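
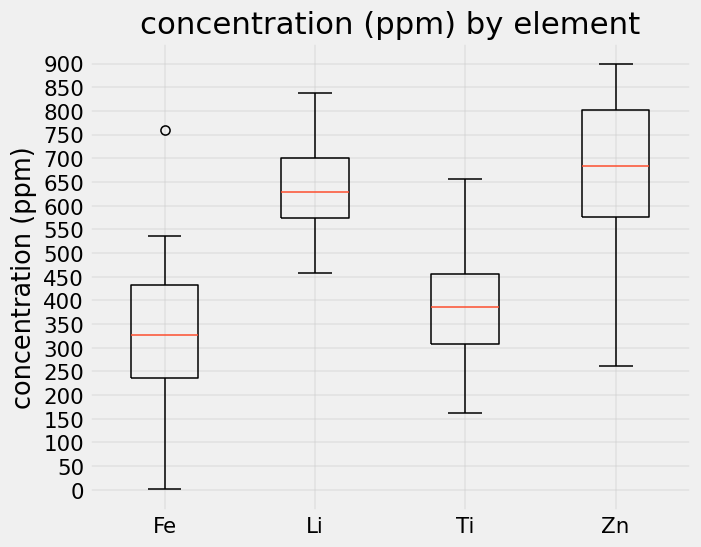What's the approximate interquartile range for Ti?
Q3 ≈ 450, Q1 ≈ 300; IQR ≈ 150.

≈ 150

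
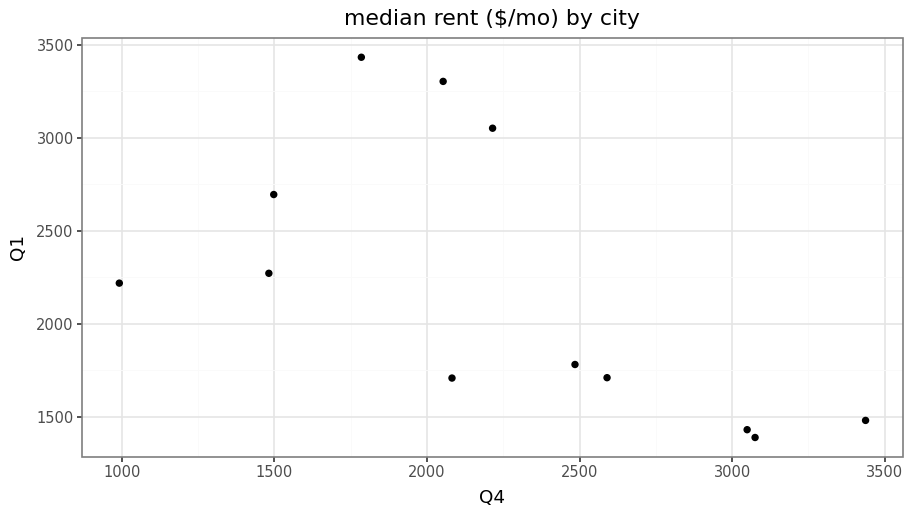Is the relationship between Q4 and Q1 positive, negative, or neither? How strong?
negative, moderate

Points are negatively correlated; moderate (|r| ≈ 0.6).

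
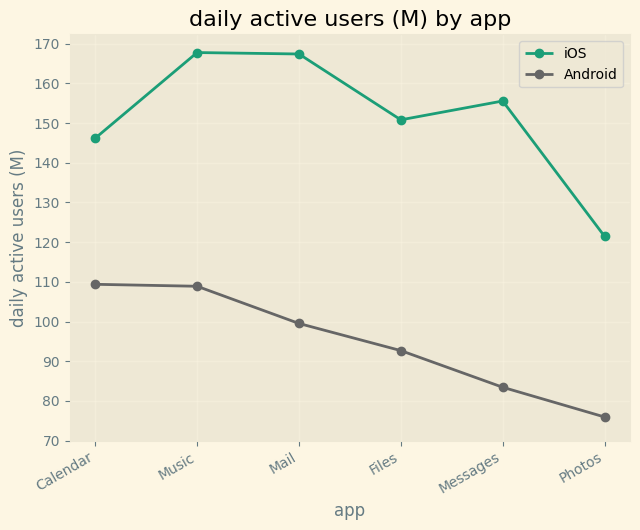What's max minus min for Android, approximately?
≈ 30

Max Calendar ≈ 110, min Photos ≈ 80; range ≈ 30.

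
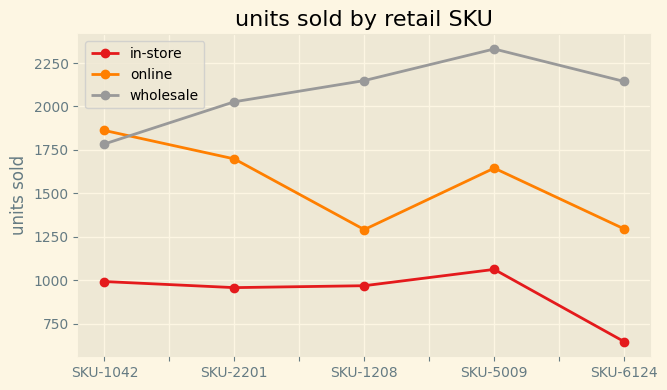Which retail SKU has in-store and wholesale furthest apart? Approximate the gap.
SKU-6124: in-store ≈ 600, wholesale ≈ 2200 → gap ≈ 1600. Next-largest (SKU-5009) is only ≈ 1400.

SKU-6124, ≈ 1600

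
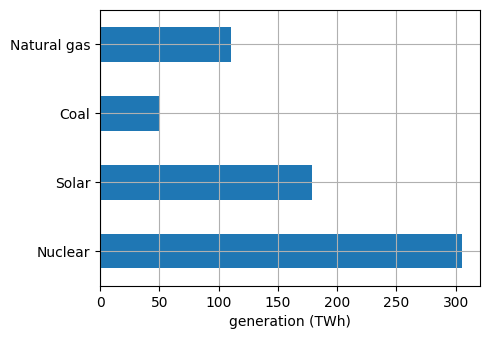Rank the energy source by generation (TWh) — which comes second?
Solar

Top 3: Nuclear ≈ 300, Solar ≈ 200, Natural gas ≈ 100.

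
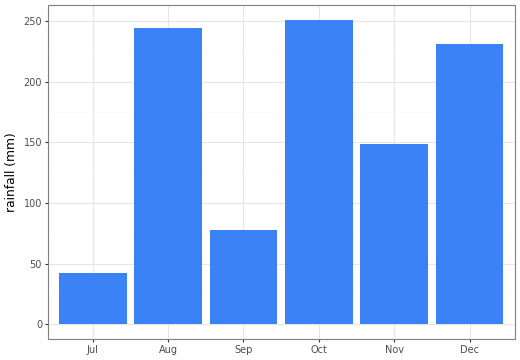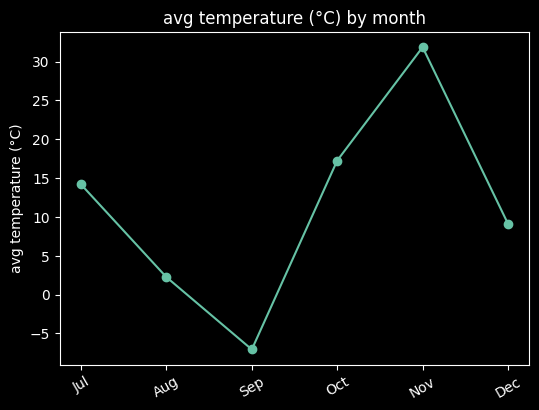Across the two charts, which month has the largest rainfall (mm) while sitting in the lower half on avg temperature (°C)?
Aug

Chart 2 median avg temperature (°C) ≈ 10; below-median months: Aug, Sep, Dec. Among those, Aug has the highest rainfall (mm) (≈ 250).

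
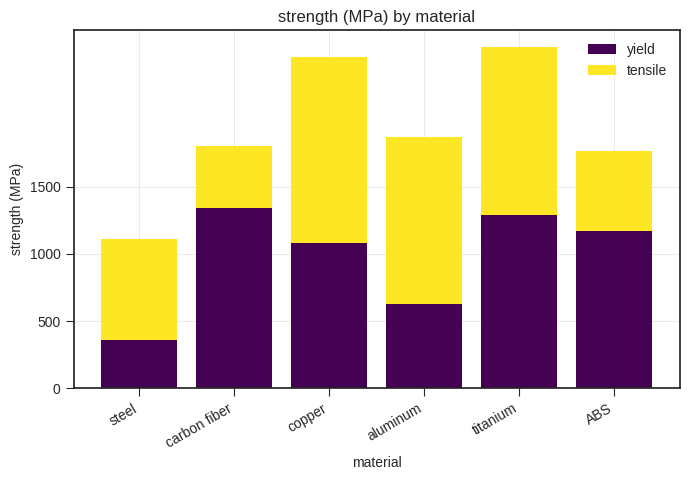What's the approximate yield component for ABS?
≈ 1000

yield top ≈ 1000, bottom ≈ 0; segment ≈ 1000.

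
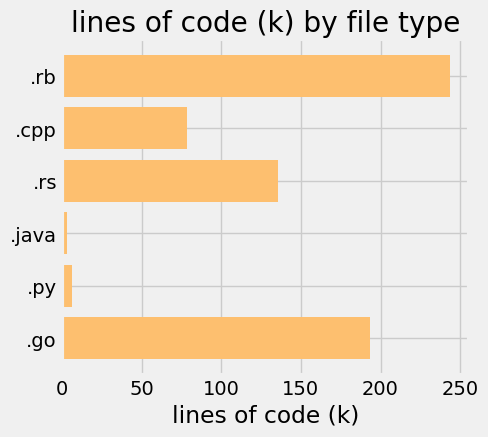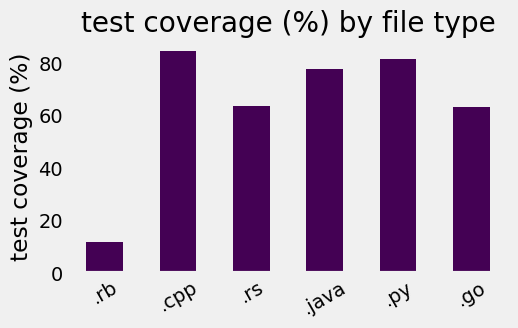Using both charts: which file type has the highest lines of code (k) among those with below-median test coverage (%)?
.rb

Chart 2 median test coverage (%) ≈ 70; below-median file types: .rb, .rs, .go. Among those, .rb has the highest lines of code (k) (≈ 250).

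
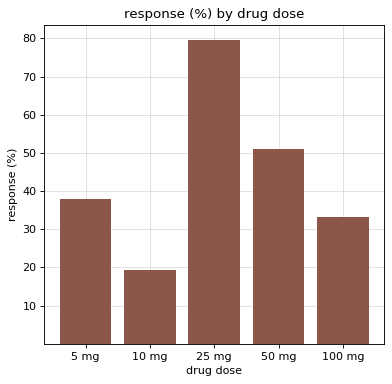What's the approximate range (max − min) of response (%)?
≈ 60

Max 25 mg ≈ 80, min 10 mg ≈ 20; range ≈ 60.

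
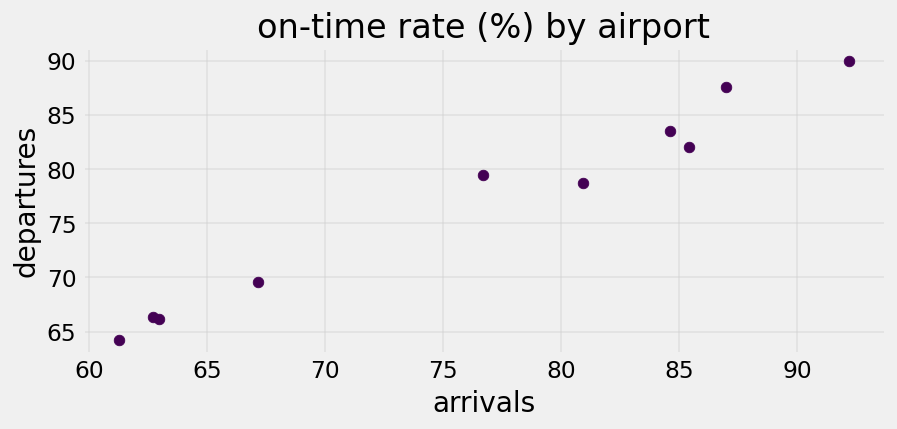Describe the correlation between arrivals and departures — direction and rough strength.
positive, strong

Points are positively correlated; strong (|r| ≈ 1.0).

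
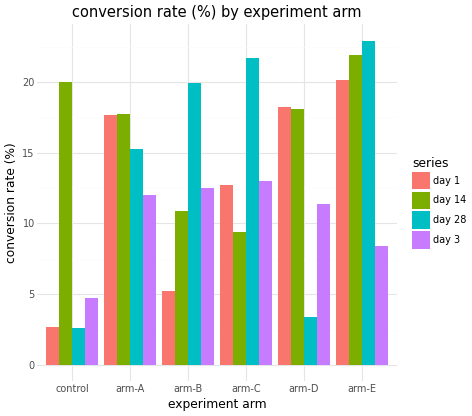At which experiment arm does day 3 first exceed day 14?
arm-A: day 3 ≈ 12 vs day 14 ≈ 18 (not yet); arm-B: day 3 ≈ 12 vs day 14 ≈ 10 (first crossover).

arm-B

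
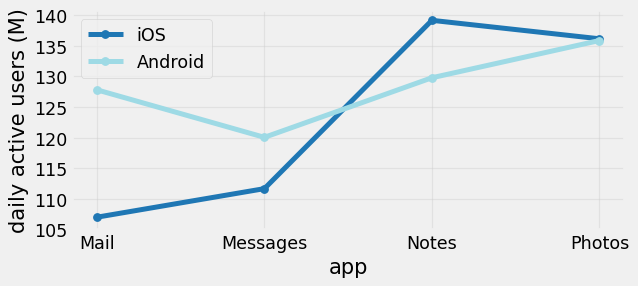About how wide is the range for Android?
Max Photos ≈ 135, min Messages ≈ 120; range ≈ 15.

≈ 15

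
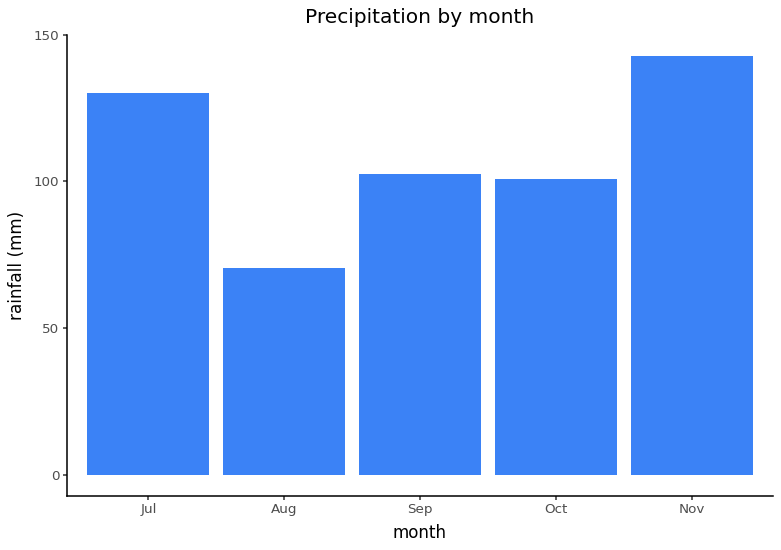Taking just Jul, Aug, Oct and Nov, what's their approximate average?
(140 + 80 + 100 + 140) / 4 ≈ 115.

≈ 115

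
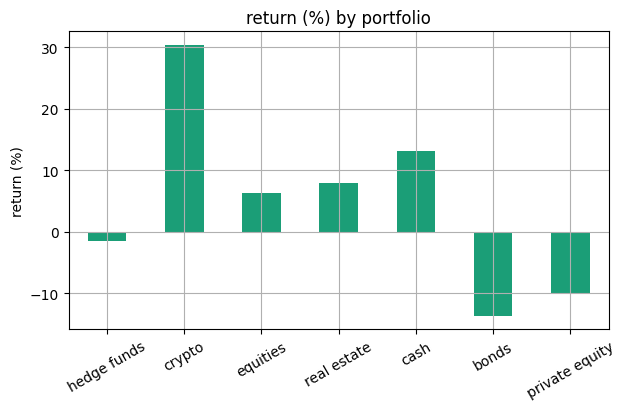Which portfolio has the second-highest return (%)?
cash

Top 3: crypto ≈ 30, cash ≈ 15, real estate ≈ 10.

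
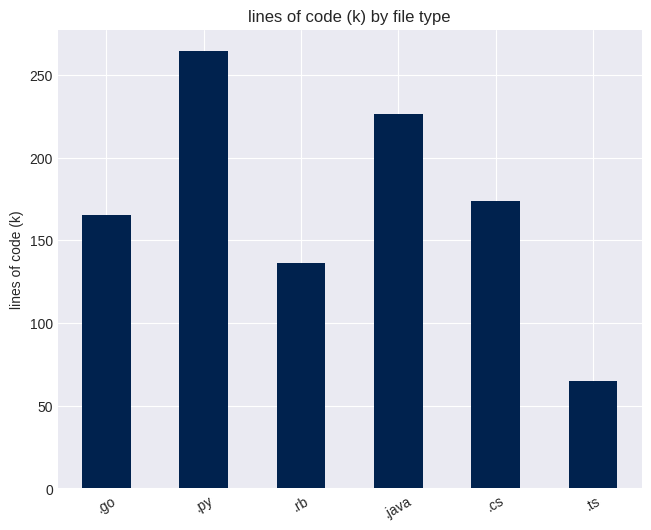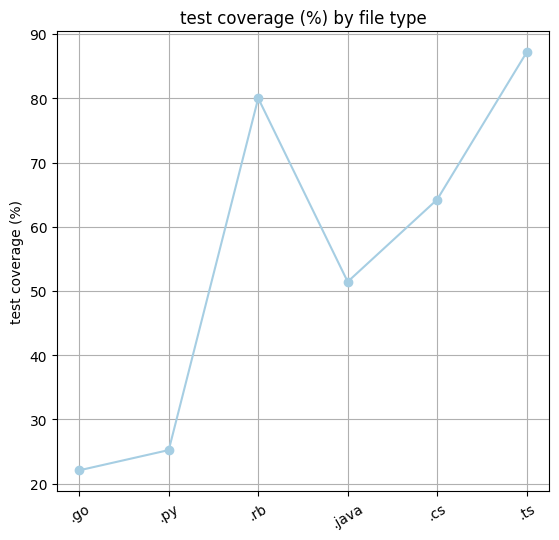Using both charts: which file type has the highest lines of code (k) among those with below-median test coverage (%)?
.py

Chart 2 median test coverage (%) ≈ 60; below-median file types: .go, .py, .java. Among those, .py has the highest lines of code (k) (≈ 275).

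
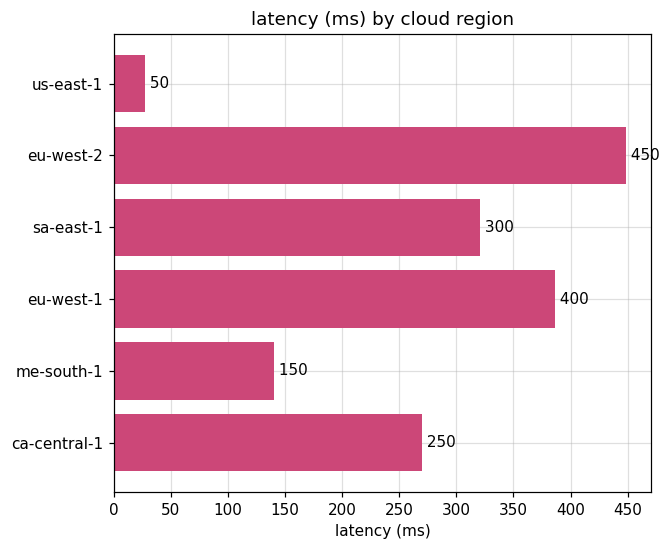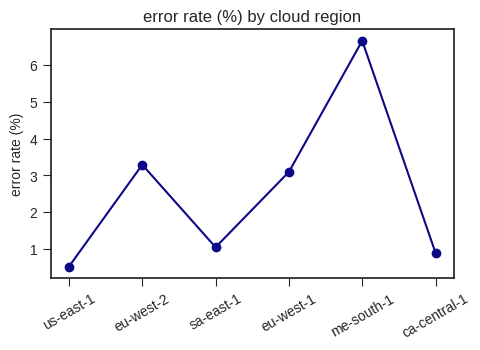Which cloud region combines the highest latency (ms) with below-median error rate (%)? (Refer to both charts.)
Chart 2 median error rate (%) ≈ 2; below-median cloud regions: us-east-1, sa-east-1, ca-central-1. Among those, sa-east-1 has the highest latency (ms) (≈ 300).

sa-east-1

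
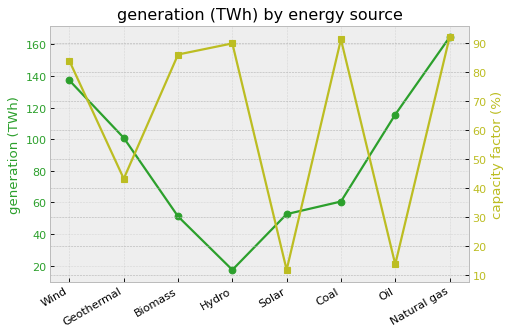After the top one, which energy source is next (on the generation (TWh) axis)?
Top 3 (on the generation (TWh) axis): Natural gas ≈ 160, Wind ≈ 140, Oil ≈ 120.

Wind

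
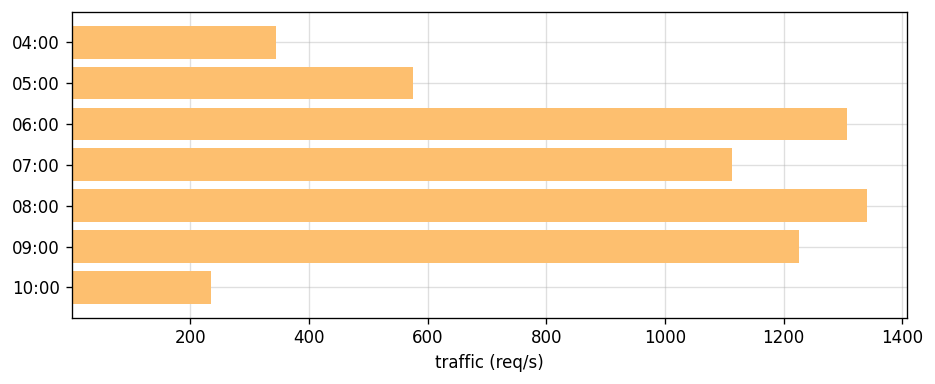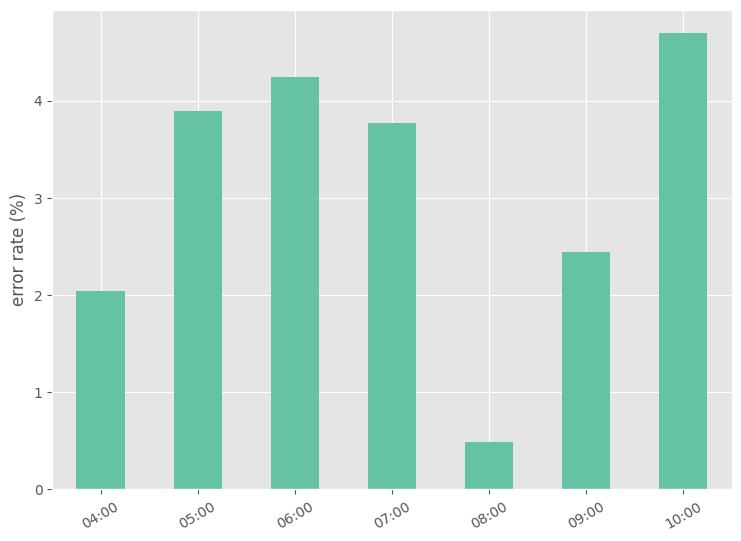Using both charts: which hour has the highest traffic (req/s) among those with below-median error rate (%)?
Chart 2 median error rate (%) ≈ 4; below-median hours: 04:00, 08:00, 09:00. Among those, 08:00 has the highest traffic (req/s) (≈ 1400).

08:00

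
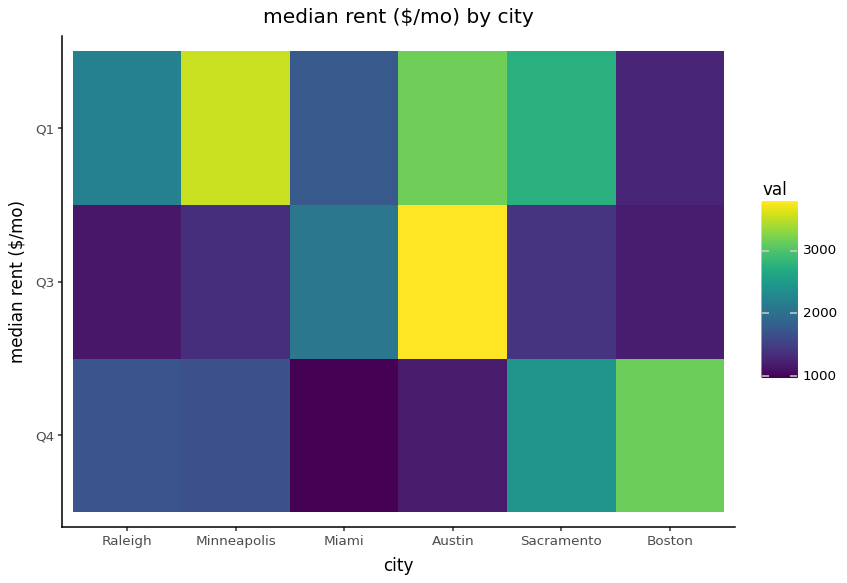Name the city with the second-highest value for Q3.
Top 3 for Q3: Austin ≈ 4000, Miami ≈ 2000, Sacramento ≈ 1500.

Miami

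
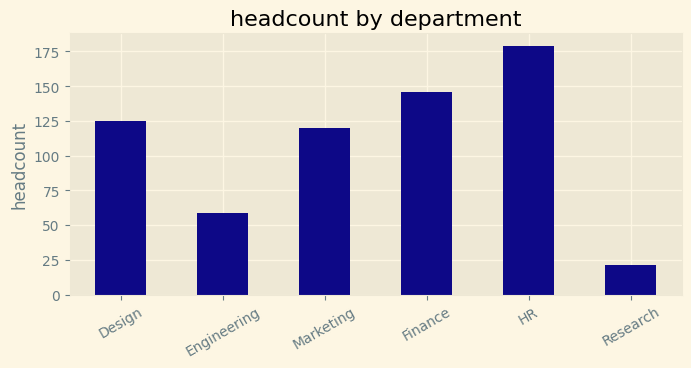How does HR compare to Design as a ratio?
HR ≈ 180, Design ≈ 120; 180/120 ≈ 1.5.

≈ 1.5×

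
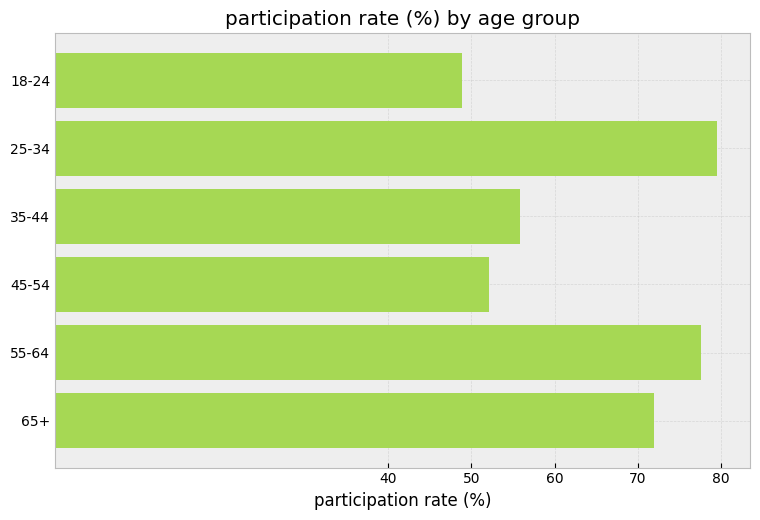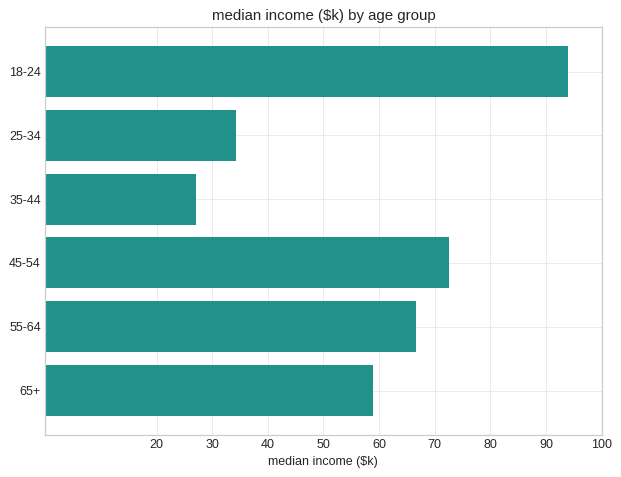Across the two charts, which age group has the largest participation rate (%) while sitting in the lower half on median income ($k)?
Chart 2 median median income ($k) ≈ 60; below-median age groups: 25-34, 35-44, 65+. Among those, 25-34 has the highest participation rate (%) (≈ 80).

25-34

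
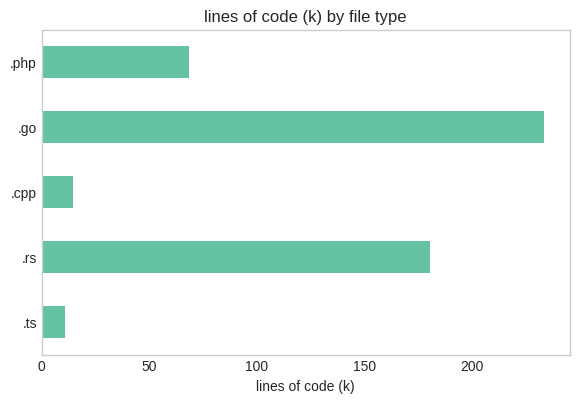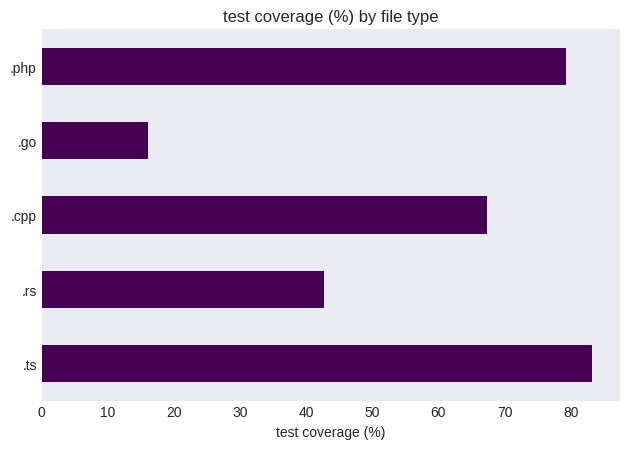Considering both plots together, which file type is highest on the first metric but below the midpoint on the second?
Chart 2 median test coverage (%) ≈ 70; below-median file types: .rs, .go. Among those, .go has the highest lines of code (k) (≈ 225).

.go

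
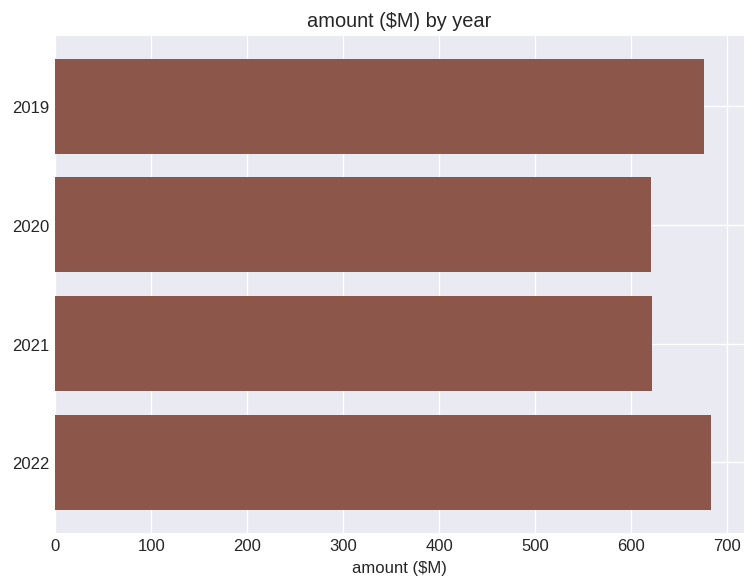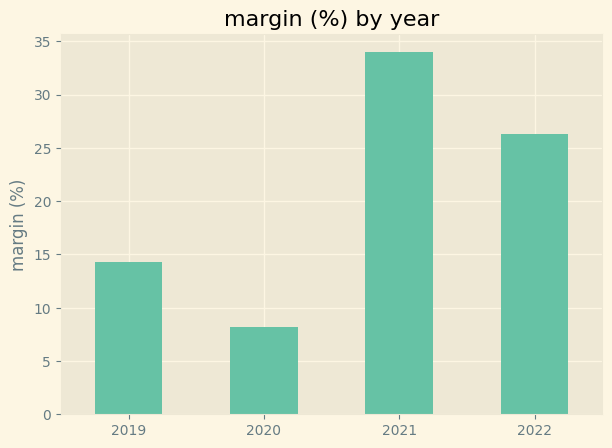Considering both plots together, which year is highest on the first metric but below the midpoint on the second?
Chart 2 median margin (%) ≈ 20; below-median years: 2019, 2020. Among those, 2019 has the highest amount ($M) (≈ 700).

2019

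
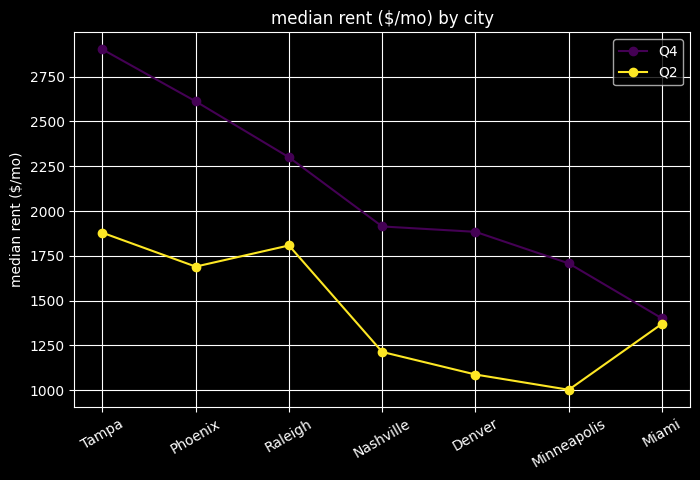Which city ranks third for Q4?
Raleigh

Top 4 for Q4: Tampa ≈ 3000, Phoenix ≈ 2600, Raleigh ≈ 2400, Nashville ≈ 2000.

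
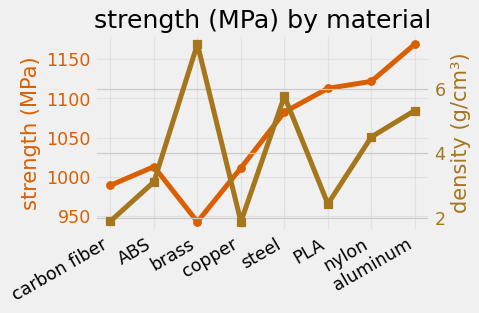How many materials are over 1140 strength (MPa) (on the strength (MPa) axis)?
Above 1140: aluminum.

1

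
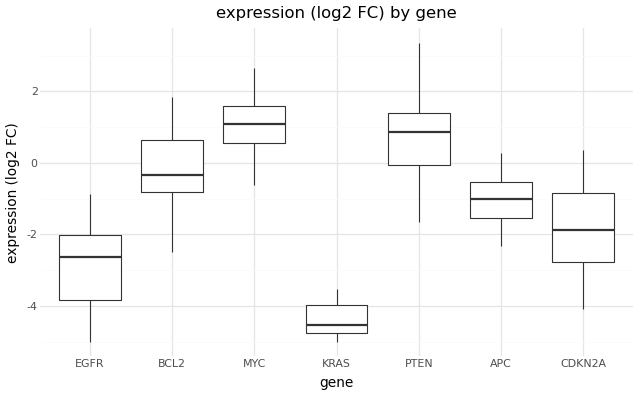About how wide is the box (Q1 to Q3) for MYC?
Q3 ≈ 1.5, Q1 ≈ 0.5; IQR ≈ 1.0.

≈ 1.0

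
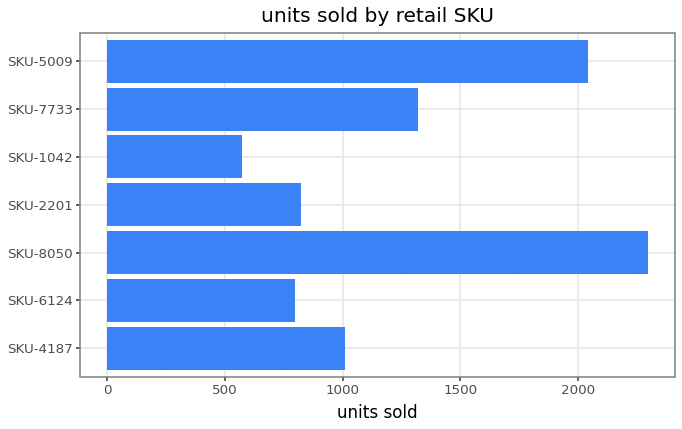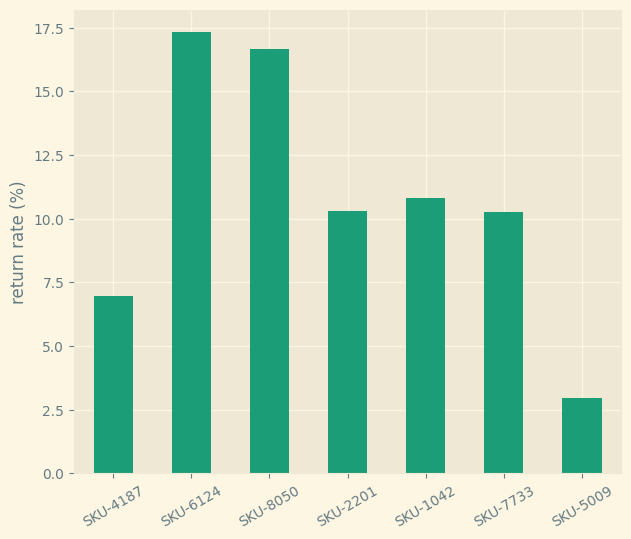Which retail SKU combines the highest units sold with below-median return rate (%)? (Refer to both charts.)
Chart 2 median return rate (%) ≈ 10; below-median retail SKUs: SKU-4187, SKU-7733, SKU-5009. Among those, SKU-5009 has the highest units sold (≈ 2000).

SKU-5009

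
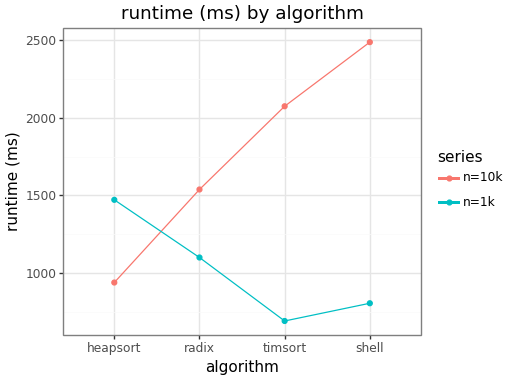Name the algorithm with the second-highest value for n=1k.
Top 3 for n=1k: heapsort ≈ 1400, radix ≈ 1200, shell ≈ 800.

radix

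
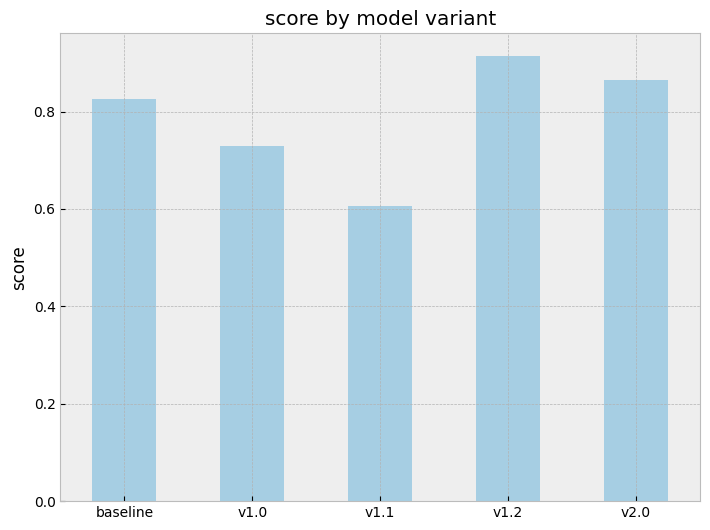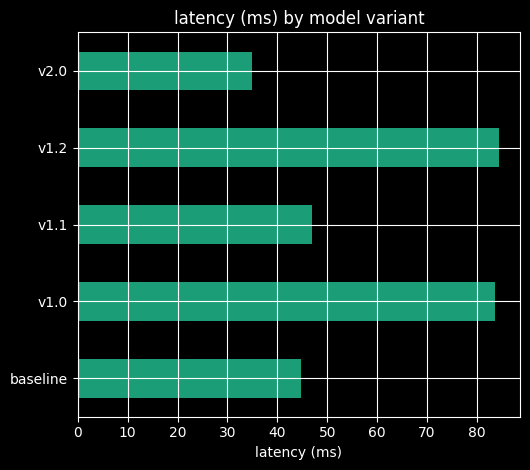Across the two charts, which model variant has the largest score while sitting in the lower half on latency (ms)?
v2.0

Chart 2 median latency (ms) ≈ 50; below-median model variants: baseline, v2.0. Among those, v2.0 has the highest score (≈ 0.9).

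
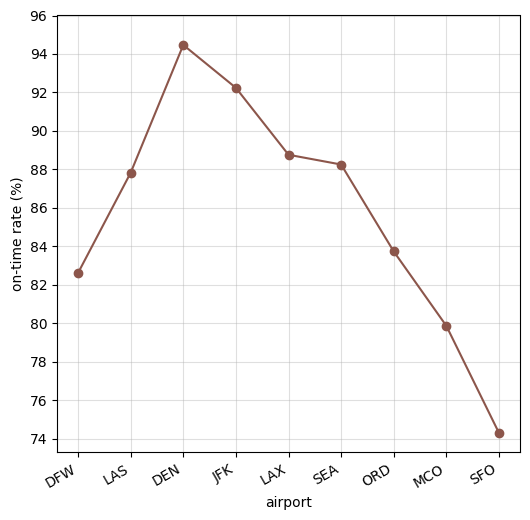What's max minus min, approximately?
Max DEN ≈ 94, min SFO ≈ 74; range ≈ 20.

≈ 20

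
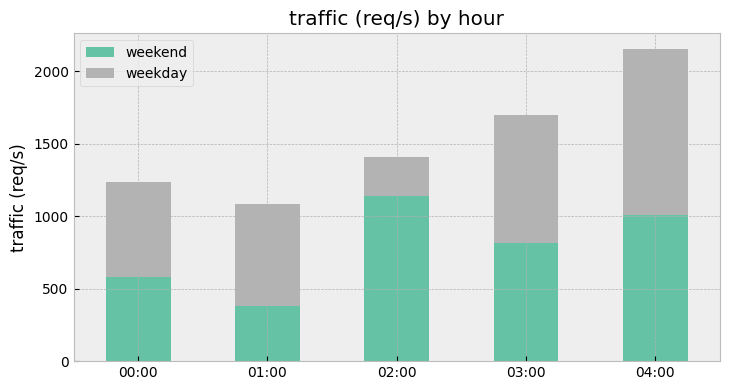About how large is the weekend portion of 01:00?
≈ 400

weekend top ≈ 400, bottom ≈ 0; segment ≈ 400.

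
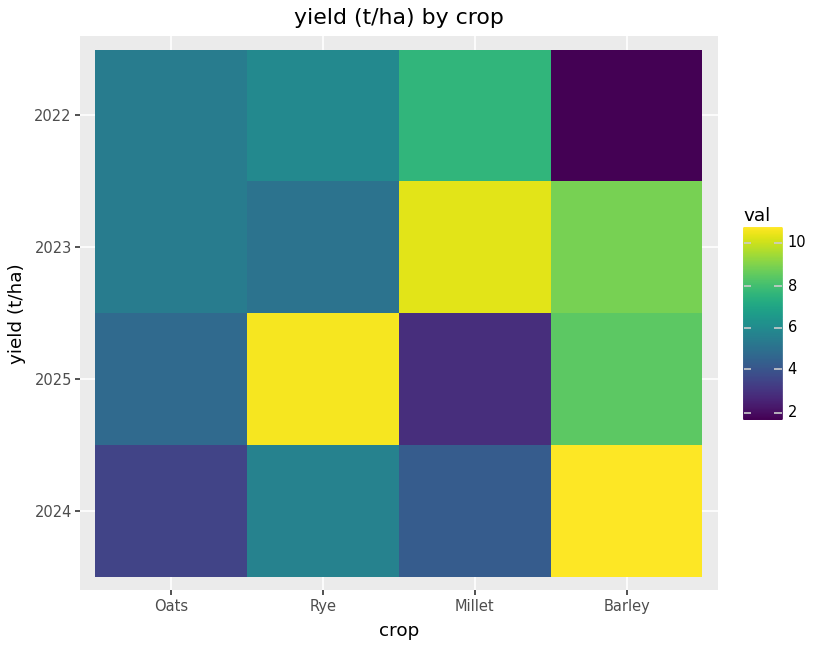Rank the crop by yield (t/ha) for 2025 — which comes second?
Top 3 for 2025: Rye ≈ 11, Barley ≈ 8, Oats ≈ 5.

Barley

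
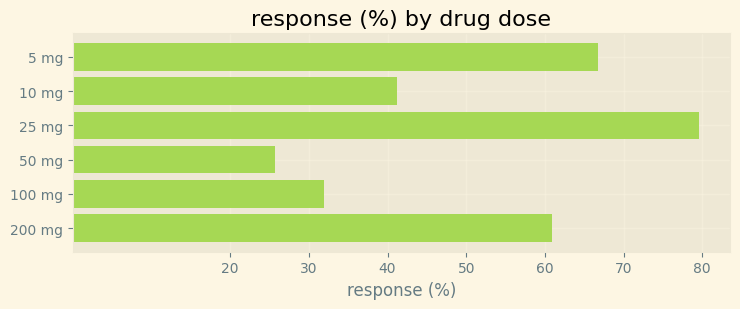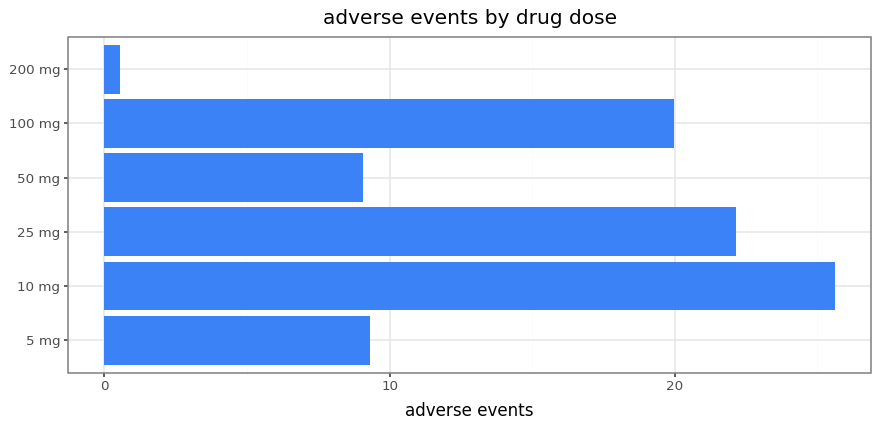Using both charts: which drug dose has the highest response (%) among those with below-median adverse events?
Chart 2 median adverse events ≈ 15; below-median drug doses: 5 mg, 50 mg, 200 mg. Among those, 5 mg has the highest response (%) (≈ 70).

5 mg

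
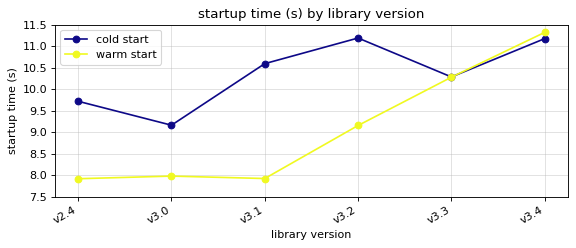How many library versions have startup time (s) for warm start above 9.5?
2

Above 9.5: v3.3, v3.4.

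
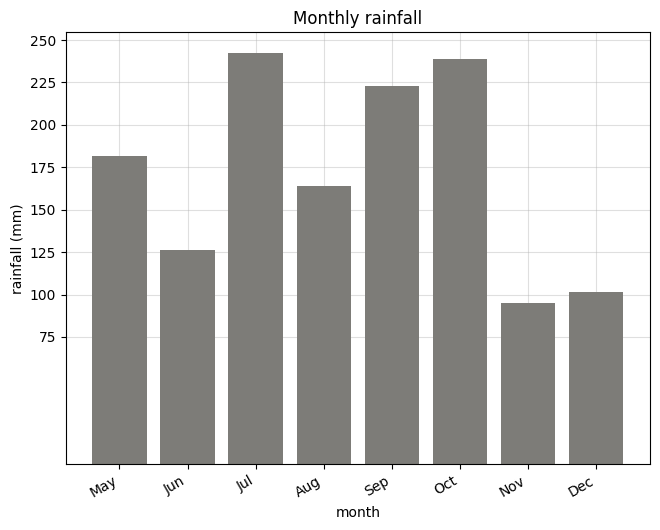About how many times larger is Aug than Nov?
≈ 1.75×

Aug ≈ 175, Nov ≈ 100; 175/100 ≈ 1.75.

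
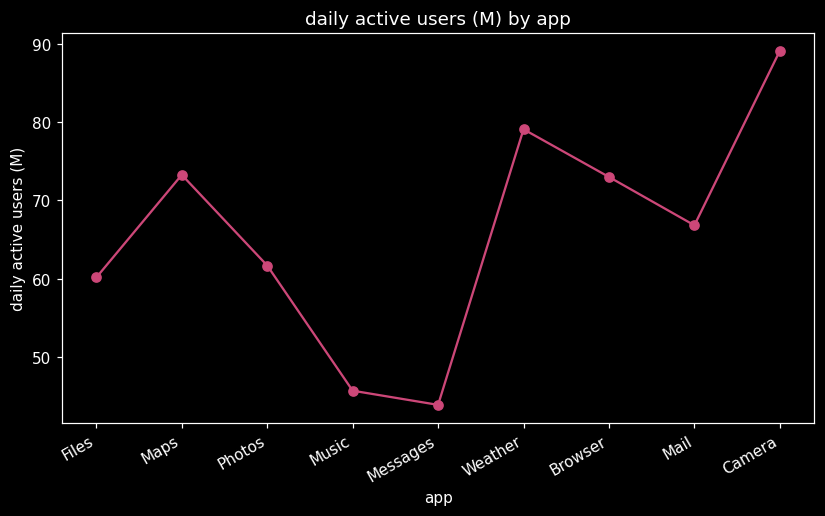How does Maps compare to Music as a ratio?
Maps ≈ 75, Music ≈ 45; 75/45 ≈ 1.67.

≈ 1.67×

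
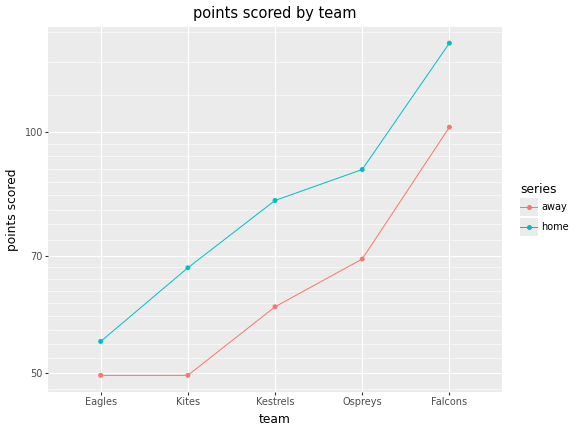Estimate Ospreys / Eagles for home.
≈ 1.8×

Ospreys ≈ 90, Eagles ≈ 50; 90/50 ≈ 1.8.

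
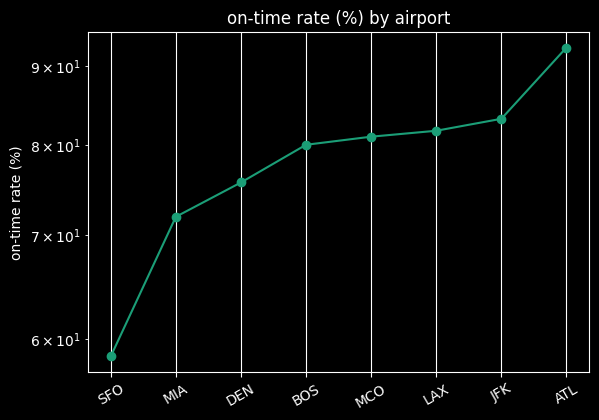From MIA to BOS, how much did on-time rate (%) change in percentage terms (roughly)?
MIA ≈ 70, BOS ≈ 80; (80 − 70) / 70 ≈ +14.3%.

≈ +14.3%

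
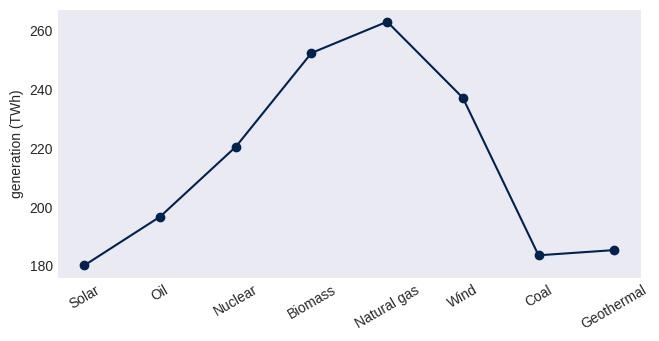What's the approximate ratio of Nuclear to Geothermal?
Nuclear ≈ 220, Geothermal ≈ 190; 220/190 ≈ 1.16.

≈ 1.16×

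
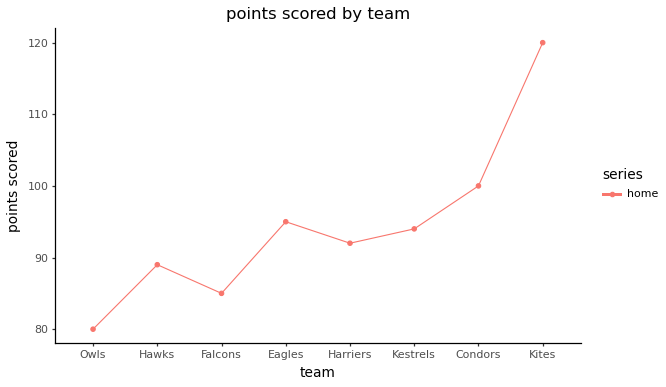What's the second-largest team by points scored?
Top 3: Kites ≈ 120, Condors ≈ 100, Eagles ≈ 95.

Condors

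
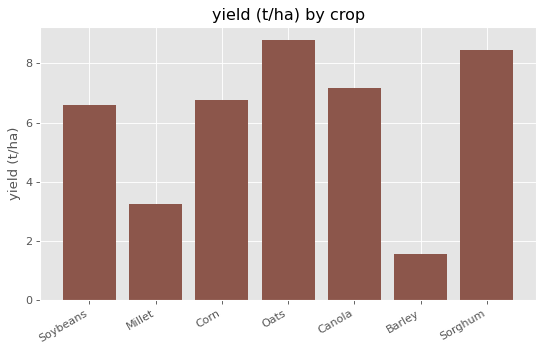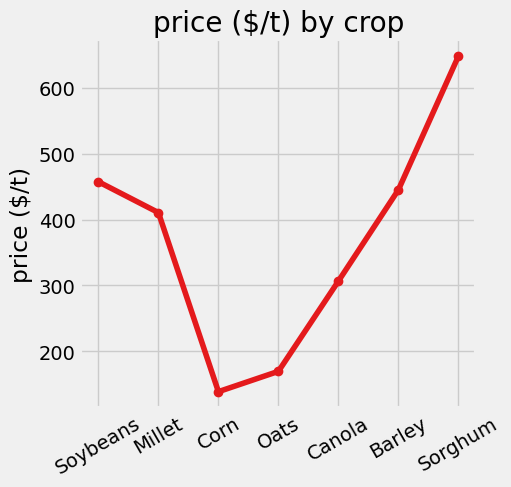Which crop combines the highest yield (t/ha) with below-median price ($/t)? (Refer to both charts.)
Chart 2 median price ($/t) ≈ 400; below-median crops: Corn, Oats, Canola. Among those, Oats has the highest yield (t/ha) (≈ 9).

Oats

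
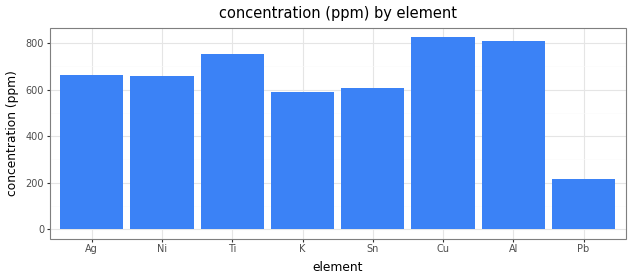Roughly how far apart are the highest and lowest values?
≈ 600

Max Cu ≈ 800, min Pb ≈ 200; range ≈ 600.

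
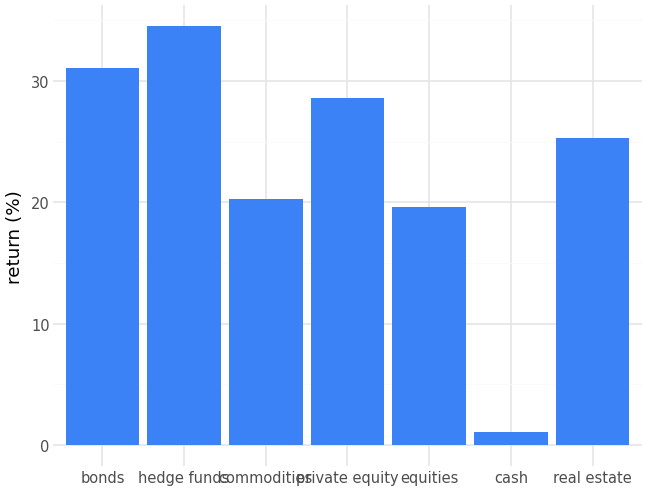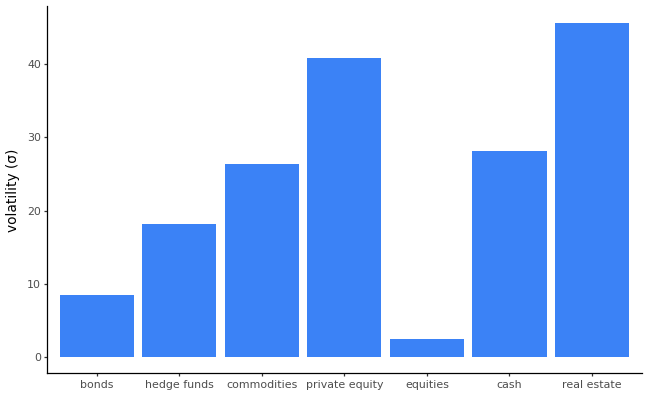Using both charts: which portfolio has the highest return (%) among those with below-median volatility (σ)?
hedge funds

Chart 2 median volatility (σ) ≈ 25; below-median portfolios: bonds, hedge funds, equities. Among those, hedge funds has the highest return (%) (≈ 35).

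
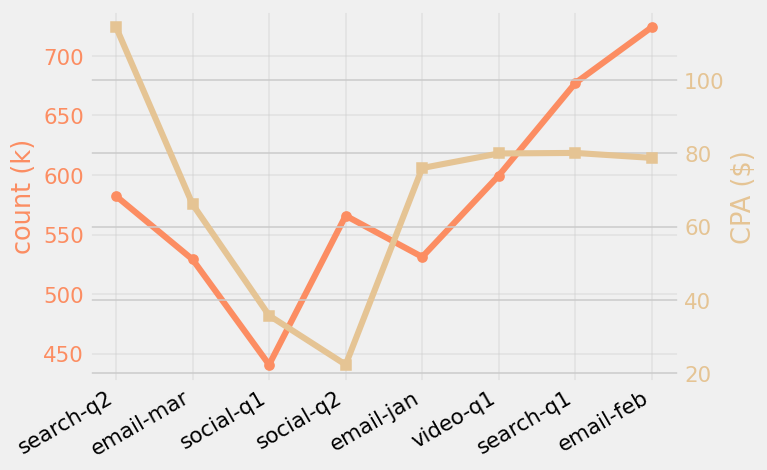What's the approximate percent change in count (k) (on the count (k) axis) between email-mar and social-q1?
email-mar ≈ 525, social-q1 ≈ 450; (450 − 525) / 525 ≈ -14.3%.

≈ -14.3%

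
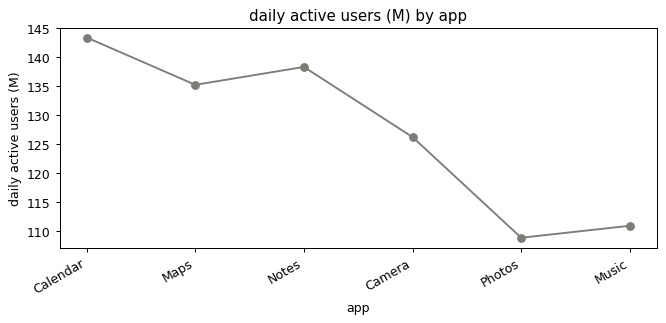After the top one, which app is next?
Top 3: Calendar ≈ 145, Notes ≈ 140, Maps ≈ 135.

Notes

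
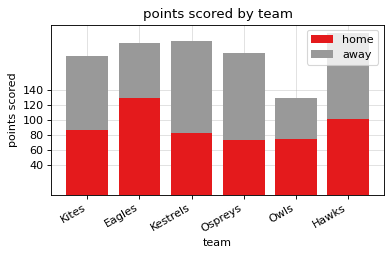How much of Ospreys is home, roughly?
≈ 80

home top ≈ 80, bottom ≈ 0; segment ≈ 80.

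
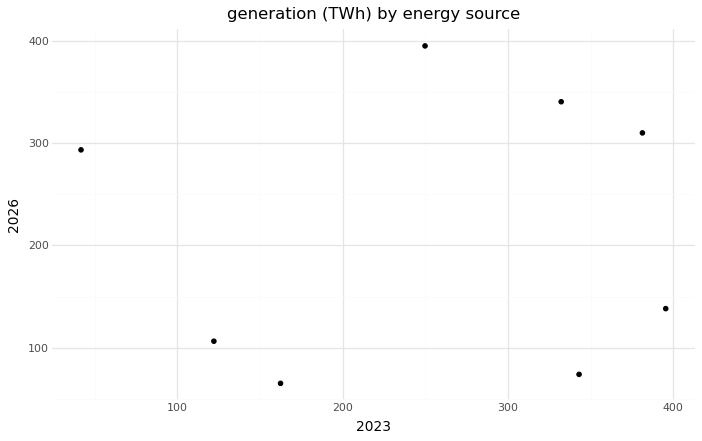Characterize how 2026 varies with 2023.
no clear correlation

Points are roughly uncorrelated; weak (|r| ≈ 0.1).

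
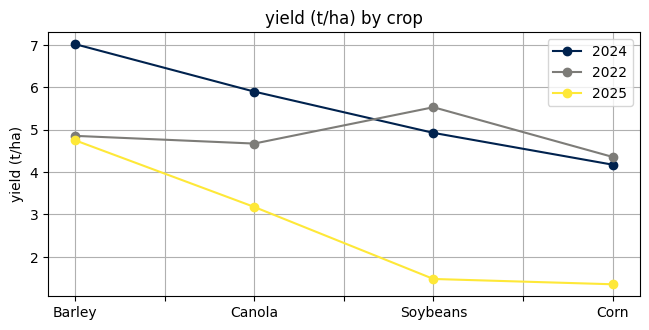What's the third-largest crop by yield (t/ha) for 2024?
Soybeans

Top 4 for 2024: Barley ≈ 7.0, Canola ≈ 6.0, Soybeans ≈ 5.0, Corn ≈ 4.0.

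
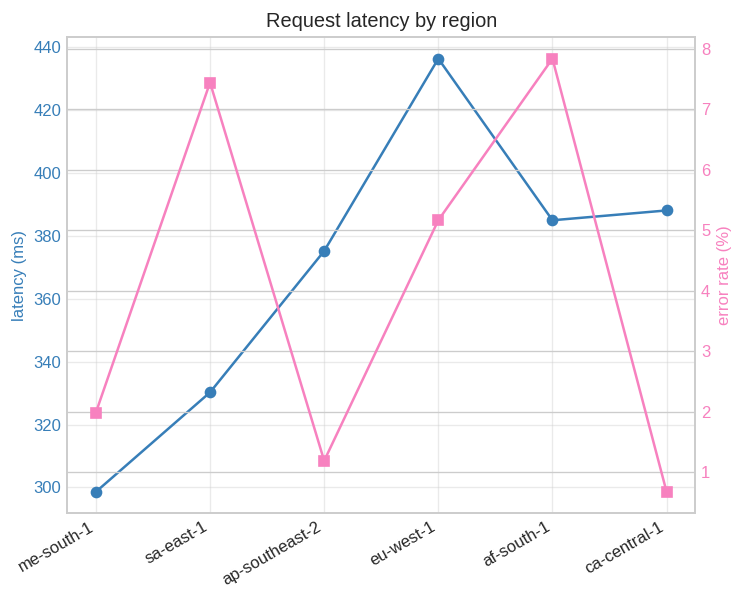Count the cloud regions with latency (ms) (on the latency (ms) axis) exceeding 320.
Above 320: sa-east-1, ap-southeast-2, eu-west-1, af-south-1, ca-central-1.

5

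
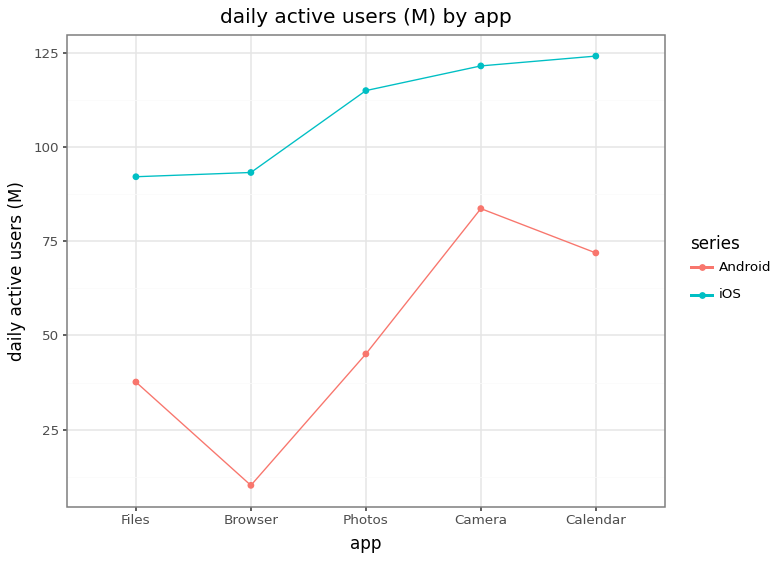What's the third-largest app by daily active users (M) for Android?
Photos

Top 4 for Android: Camera ≈ 80, Calendar ≈ 70, Photos ≈ 50, Files ≈ 40.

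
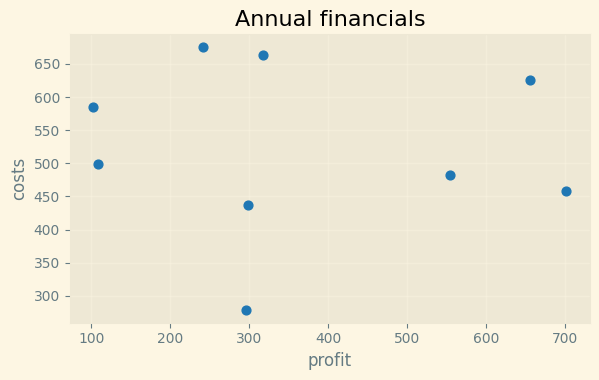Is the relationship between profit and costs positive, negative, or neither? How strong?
Points are roughly uncorrelated; weak (|r| ≈ 0.1).

no clear correlation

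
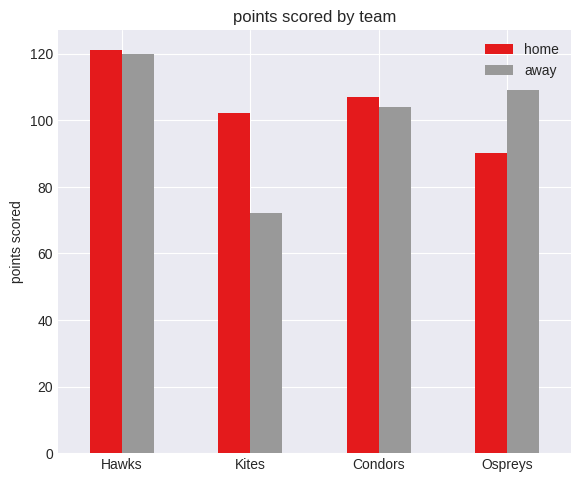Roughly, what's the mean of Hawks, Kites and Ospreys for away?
(120 + 80 + 100) / 3 ≈ 100.

≈ 100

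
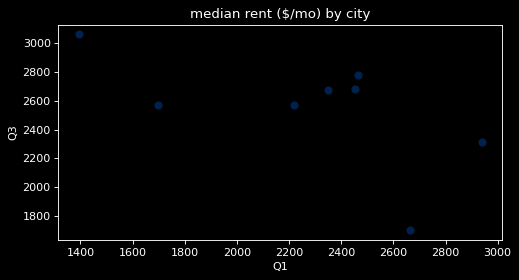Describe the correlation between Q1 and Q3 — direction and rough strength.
Points are negatively correlated; moderate (|r| ≈ 0.6).

negative, moderate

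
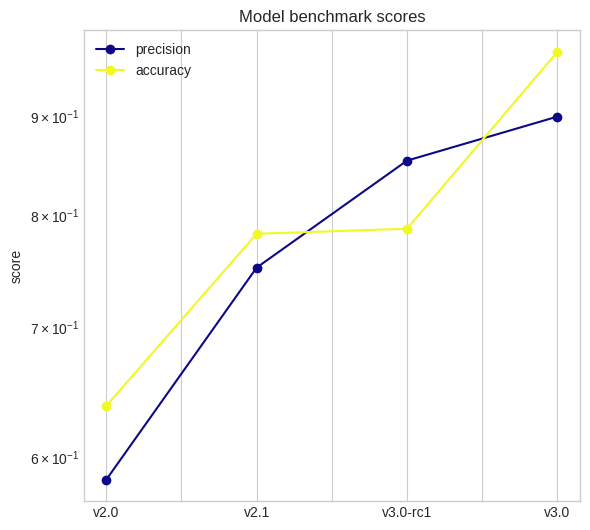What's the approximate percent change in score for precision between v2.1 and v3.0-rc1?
≈ +13.3%

v2.1 ≈ 0.75, v3.0-rc1 ≈ 0.85; (0.85 − 0.75) / 0.75 ≈ +13.3%.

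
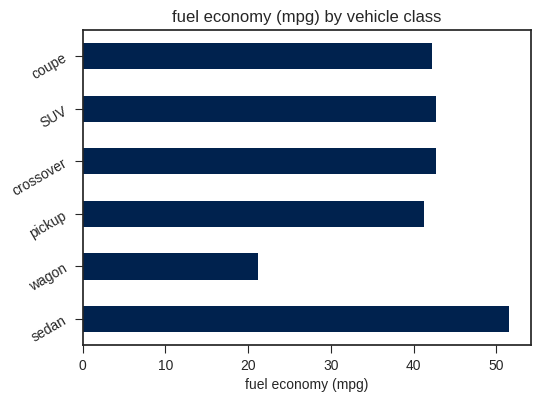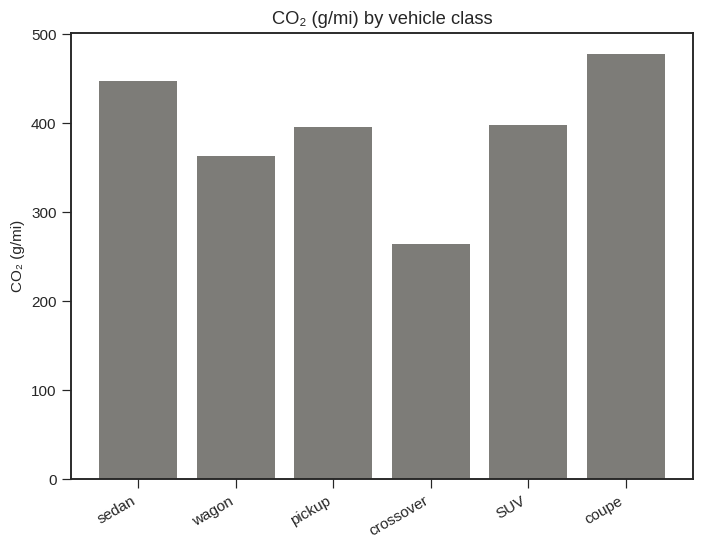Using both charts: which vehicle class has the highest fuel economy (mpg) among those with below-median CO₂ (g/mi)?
crossover

Chart 2 median CO₂ (g/mi) ≈ 400; below-median vehicle classes: wagon, pickup, crossover. Among those, crossover has the highest fuel economy (mpg) (≈ 45).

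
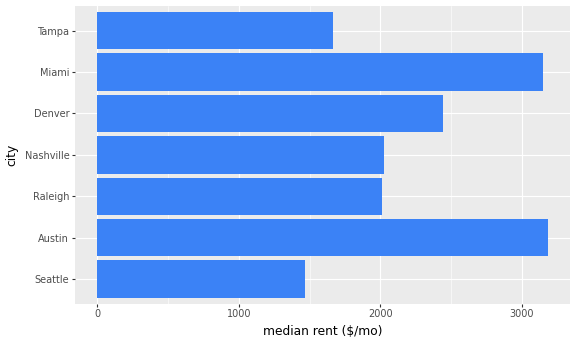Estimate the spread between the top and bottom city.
≈ 1500

Max Austin ≈ 3000, min Seattle ≈ 1500; range ≈ 1500.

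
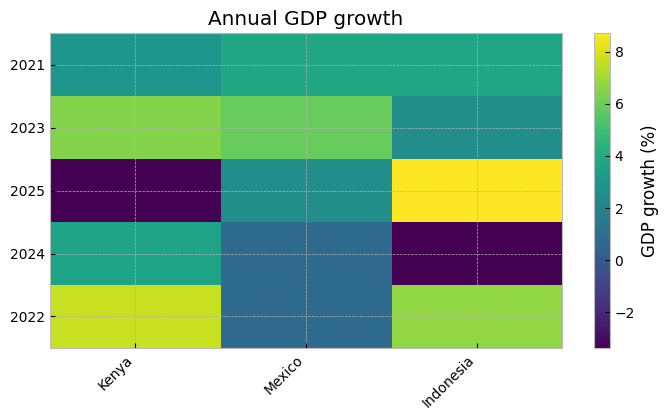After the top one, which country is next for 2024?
Top 3 for 2024: Kenya ≈ 4, Mexico ≈ 0, Indonesia ≈ -4.

Mexico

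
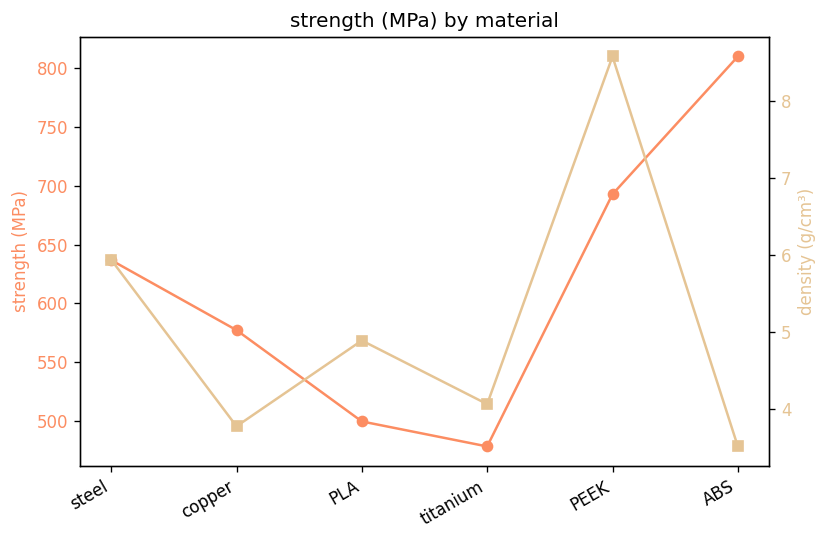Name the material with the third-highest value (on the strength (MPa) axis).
steel

Top 4 (on the strength (MPa) axis): ABS ≈ 800, PEEK ≈ 700, steel ≈ 650, copper ≈ 600.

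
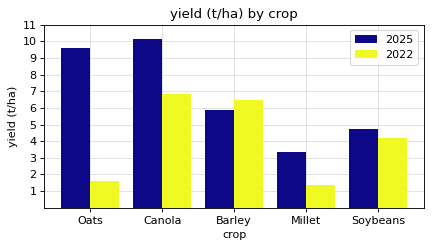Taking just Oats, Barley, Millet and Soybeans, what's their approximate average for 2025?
(10 + 6 + 3 + 5) / 4 ≈ 6.

≈ 6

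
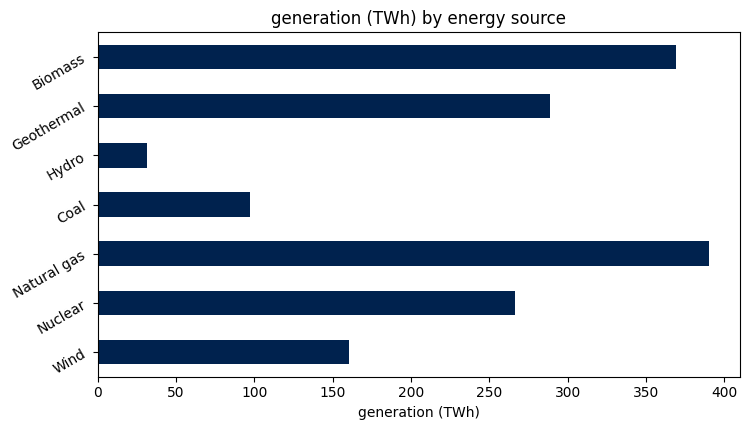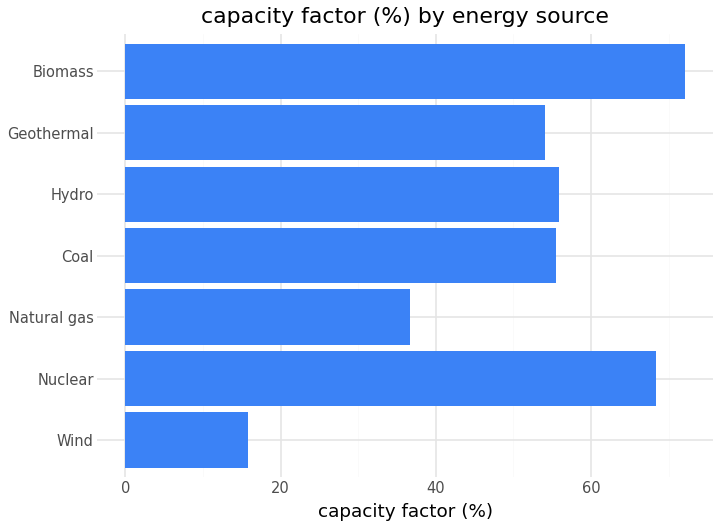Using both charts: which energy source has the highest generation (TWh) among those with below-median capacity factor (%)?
Chart 2 median capacity factor (%) ≈ 60; below-median energy sources: Wind, Natural gas, Geothermal. Among those, Natural gas has the highest generation (TWh) (≈ 400).

Natural gas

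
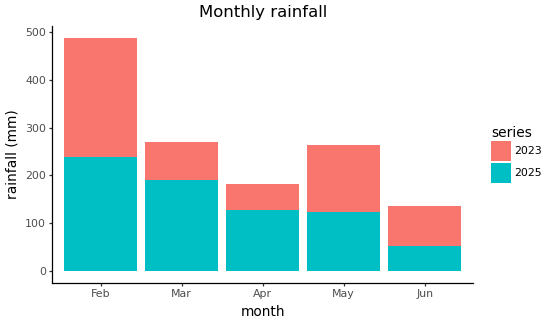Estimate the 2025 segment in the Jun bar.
≈ 50

2025 top ≈ 50, bottom ≈ 0; segment ≈ 50.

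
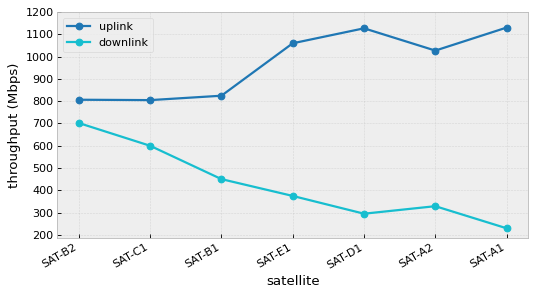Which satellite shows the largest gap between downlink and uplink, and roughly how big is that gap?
SAT-A1: downlink ≈ 200, uplink ≈ 1100 → gap ≈ 900. Next-largest (SAT-D1) is only ≈ 800.

SAT-A1, ≈ 900 Mbps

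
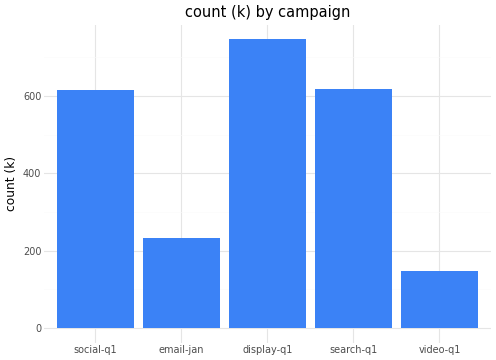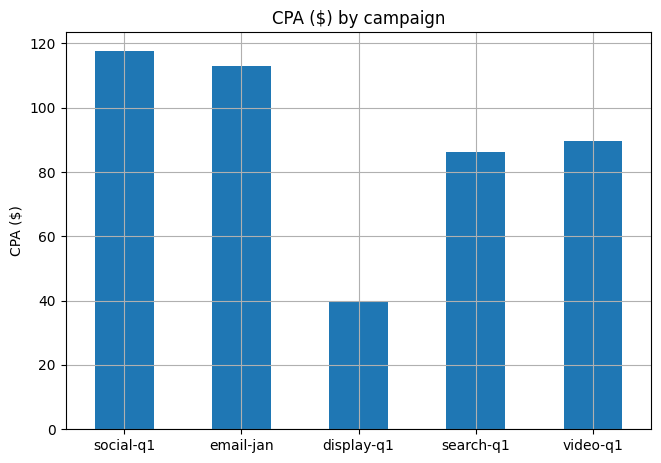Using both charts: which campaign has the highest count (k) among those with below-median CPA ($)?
Chart 2 median CPA ($) ≈ 80; below-median campaigns: display-q1, search-q1. Among those, display-q1 has the highest count (k) (≈ 700).

display-q1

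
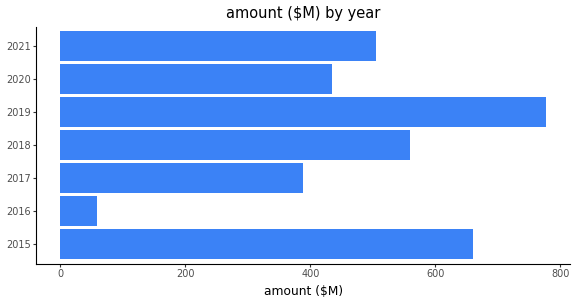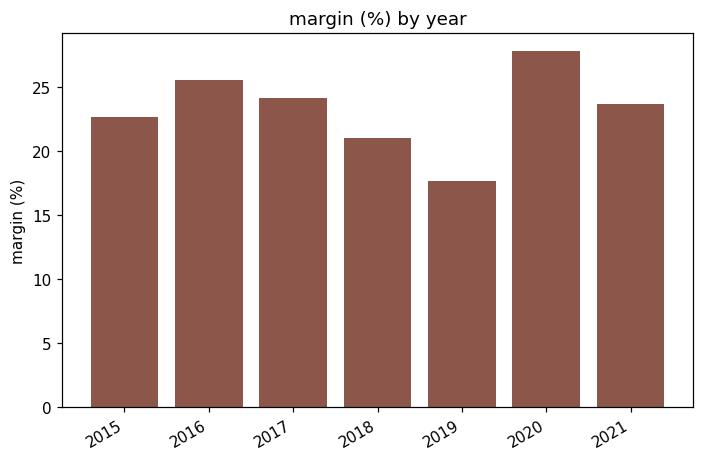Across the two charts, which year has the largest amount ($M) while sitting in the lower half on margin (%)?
Chart 2 median margin (%) ≈ 25; below-median years: 2015, 2018, 2019. Among those, 2019 has the highest amount ($M) (≈ 800).

2019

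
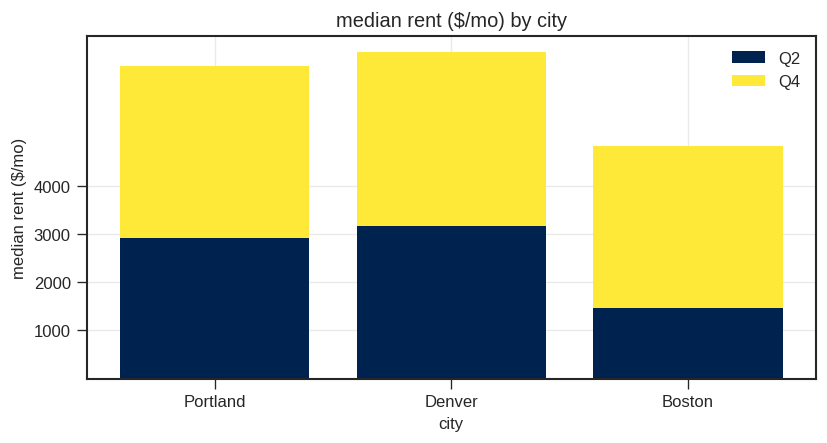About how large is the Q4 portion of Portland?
Q4 top ≈ 6000, bottom ≈ 3000; segment ≈ 3000.

≈ 3000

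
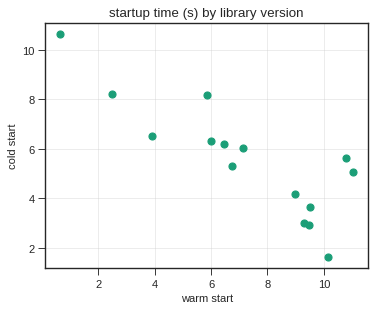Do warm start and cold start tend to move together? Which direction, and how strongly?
negative, strong

Points are negatively correlated; strong (|r| ≈ 0.8).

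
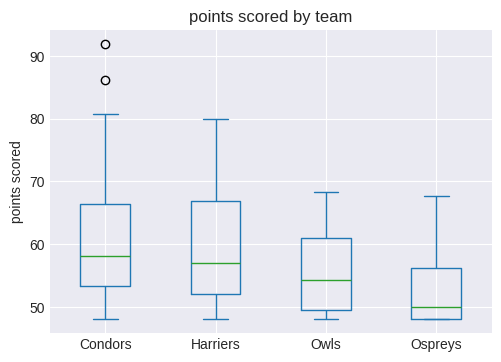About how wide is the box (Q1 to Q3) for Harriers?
≈ 14

Q3 ≈ 66, Q1 ≈ 52; IQR ≈ 14.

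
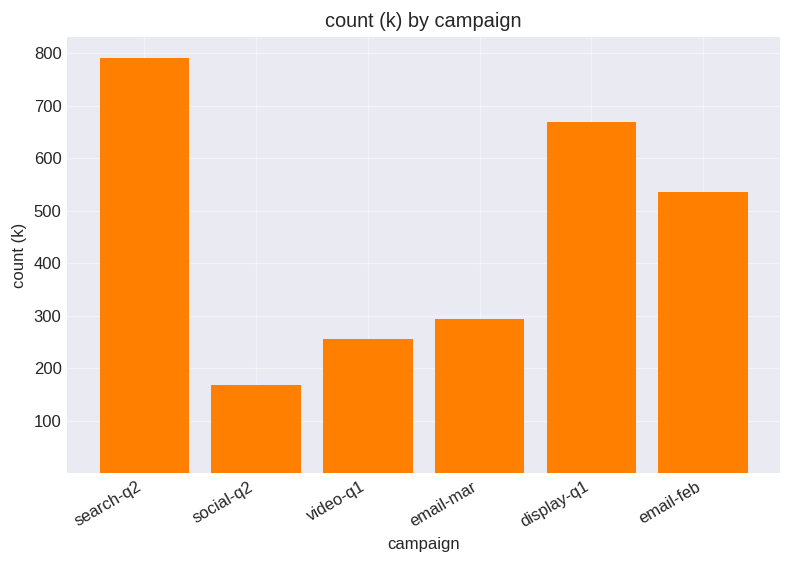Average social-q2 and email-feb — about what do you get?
≈ 350

(200 + 500) / 2 ≈ 350.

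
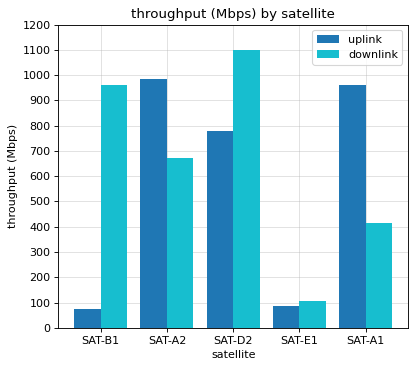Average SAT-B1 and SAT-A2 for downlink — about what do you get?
≈ 850

(1000 + 700) / 2 ≈ 850.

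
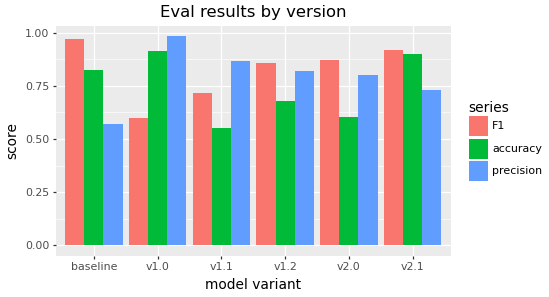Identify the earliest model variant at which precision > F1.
v1.0

baseline: precision ≈ 0.6 vs F1 ≈ 1.0 (not yet); v1.0: precision ≈ 1.0 vs F1 ≈ 0.6 (first crossover).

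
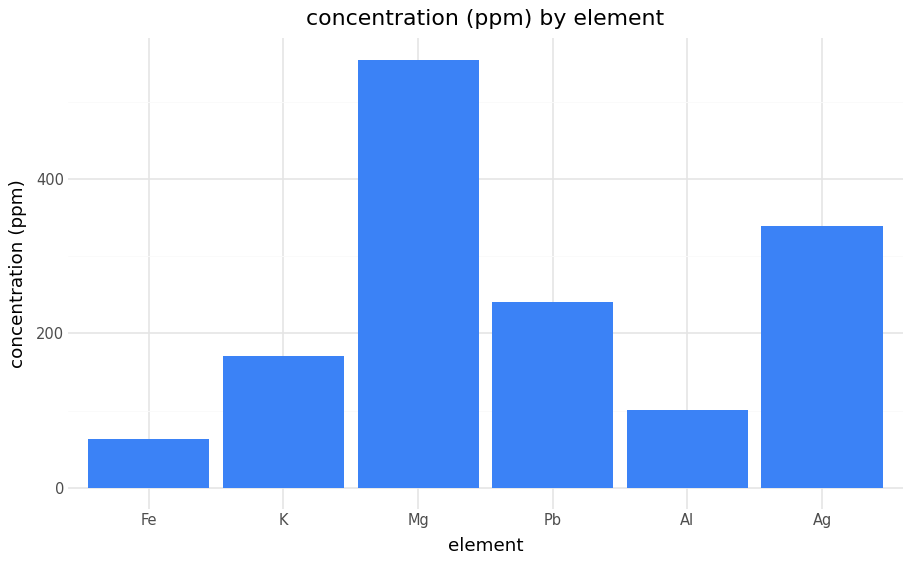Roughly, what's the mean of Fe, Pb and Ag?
(50 + 250 + 350) / 3 ≈ 217.

≈ 217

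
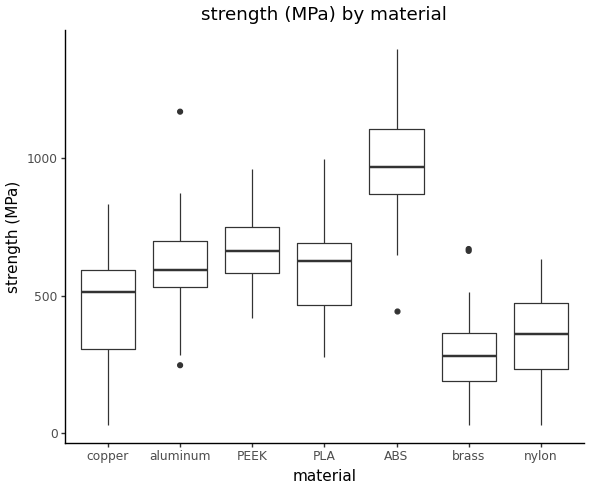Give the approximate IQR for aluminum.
≈ 200

Q3 ≈ 700, Q1 ≈ 500; IQR ≈ 200.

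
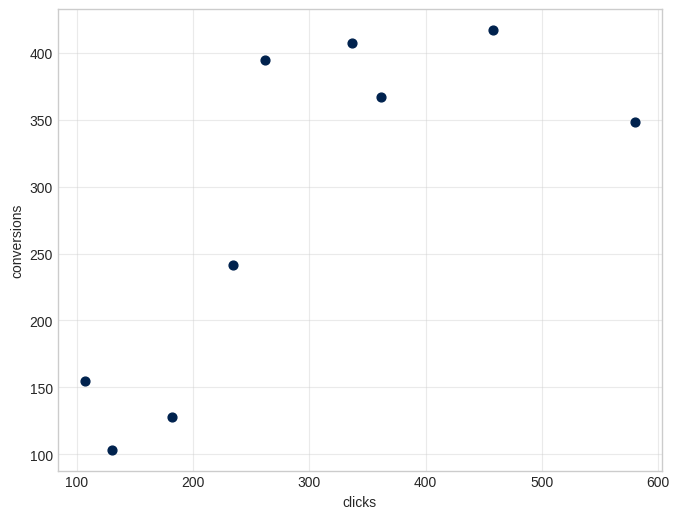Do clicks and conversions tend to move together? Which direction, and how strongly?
positive, strong

Points are positively correlated; strong (|r| ≈ 0.8).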